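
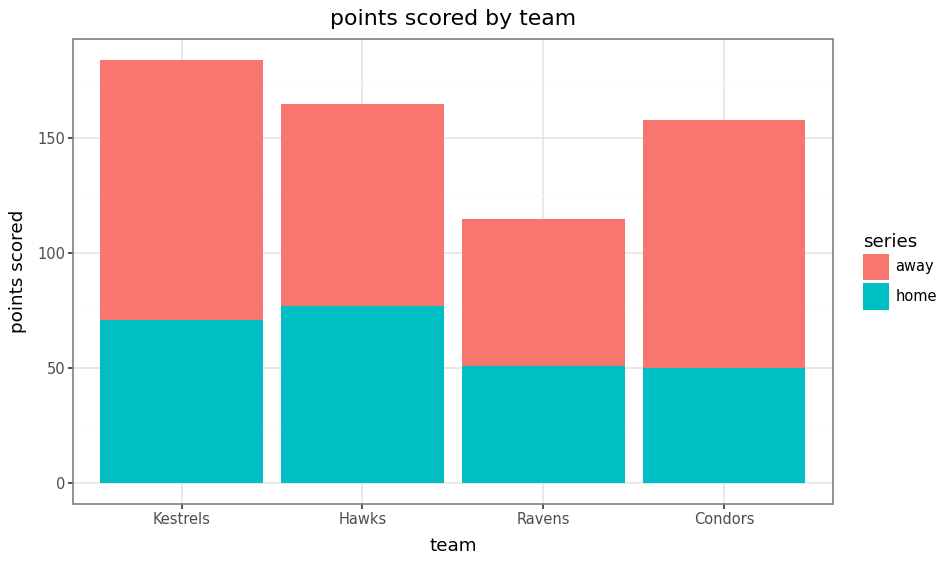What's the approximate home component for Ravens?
≈ 60

home top ≈ 60, bottom ≈ 0; segment ≈ 60.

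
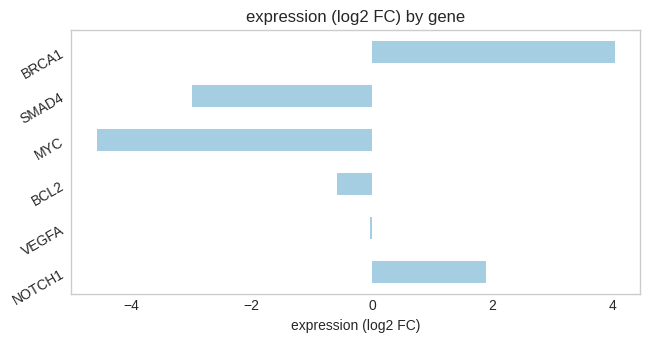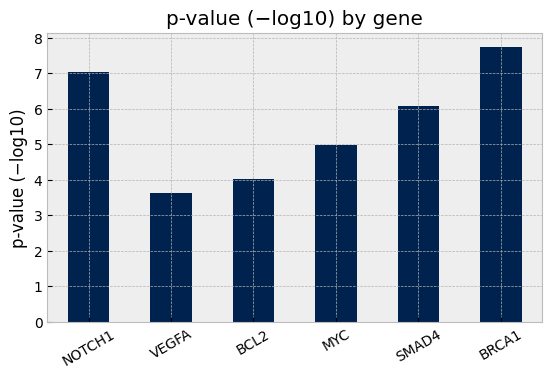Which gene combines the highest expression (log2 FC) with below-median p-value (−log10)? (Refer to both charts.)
VEGFA

Chart 2 median p-value (−log10) ≈ 6; below-median genes: VEGFA, BCL2, MYC. Among those, VEGFA has the highest expression (log2 FC) (≈ 0).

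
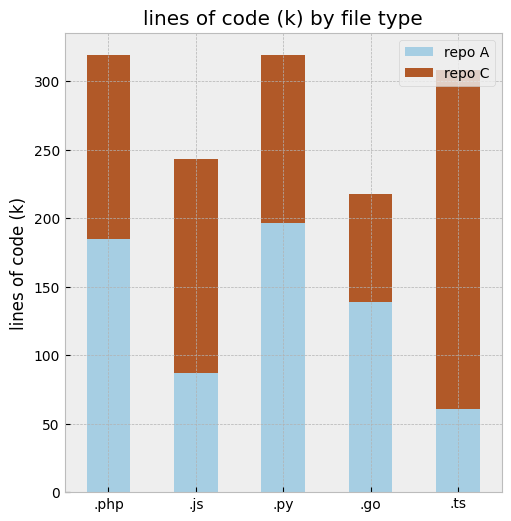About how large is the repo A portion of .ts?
≈ 50

repo A top ≈ 50, bottom ≈ 0; segment ≈ 50.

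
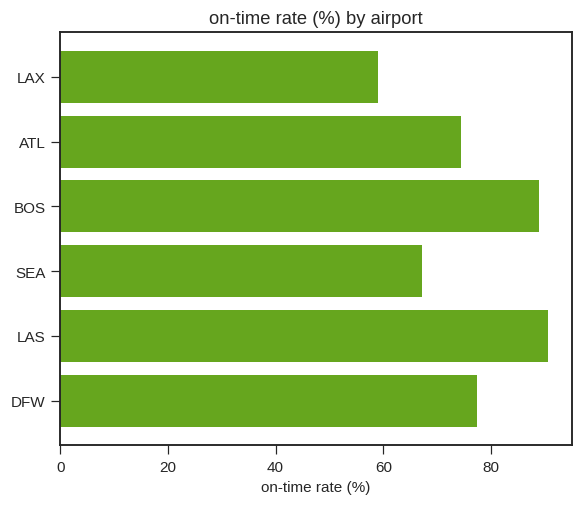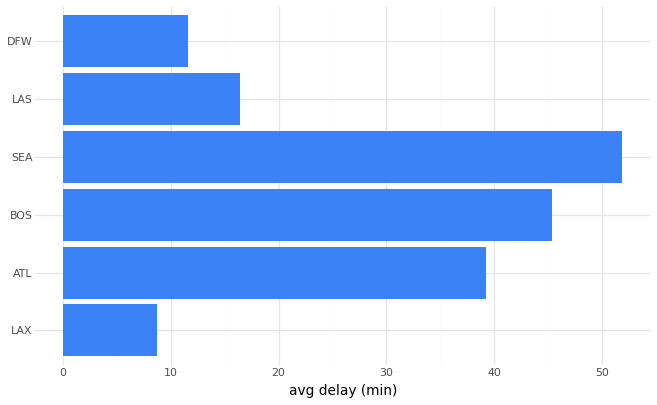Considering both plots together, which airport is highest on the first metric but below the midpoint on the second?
Chart 2 median avg delay (min) ≈ 30; below-median airports: LAX, LAS, DFW. Among those, LAS has the highest on-time rate (%) (≈ 90).

LAS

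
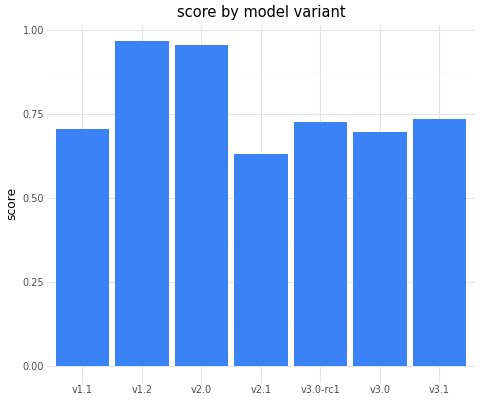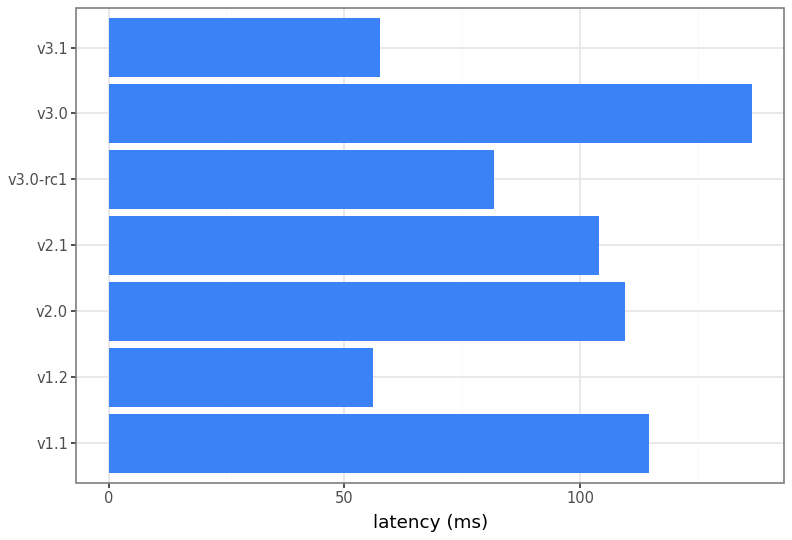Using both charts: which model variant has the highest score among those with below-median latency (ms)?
v1.2

Chart 2 median latency (ms) ≈ 100; below-median model variants: v1.2, v3.0-rc1, v3.1. Among those, v1.2 has the highest score (≈ 1).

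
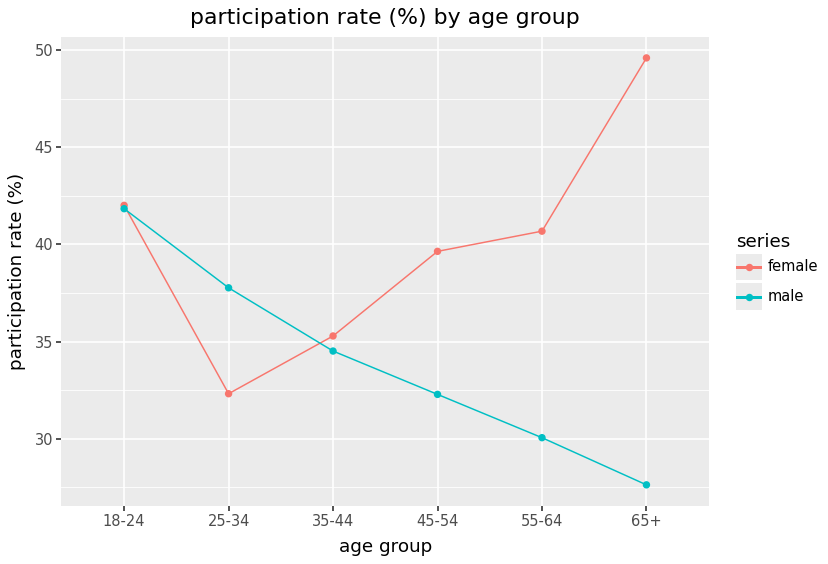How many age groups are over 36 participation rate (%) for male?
Above 36: 18-24, 25-34.

2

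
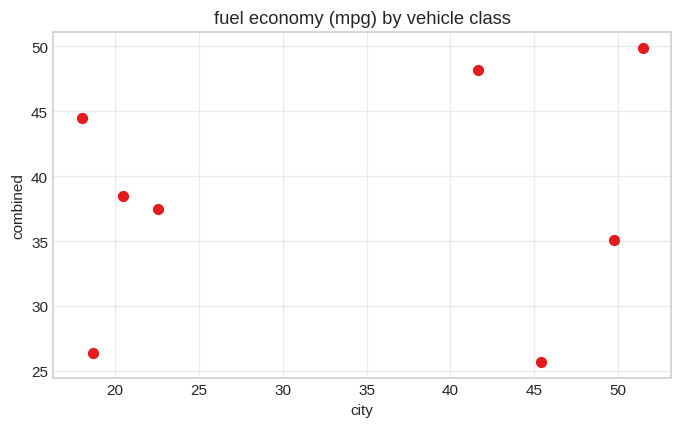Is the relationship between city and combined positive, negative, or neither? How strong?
no clear correlation

Points are roughly uncorrelated; weak (|r| ≈ 0.2).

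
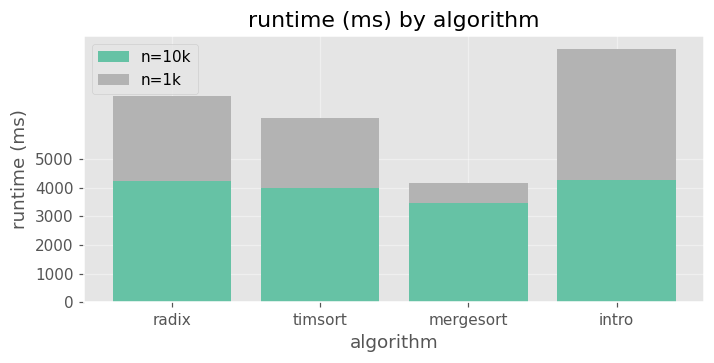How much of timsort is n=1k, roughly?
≈ 2000

n=1k top ≈ 6000, bottom ≈ 4000; segment ≈ 2000.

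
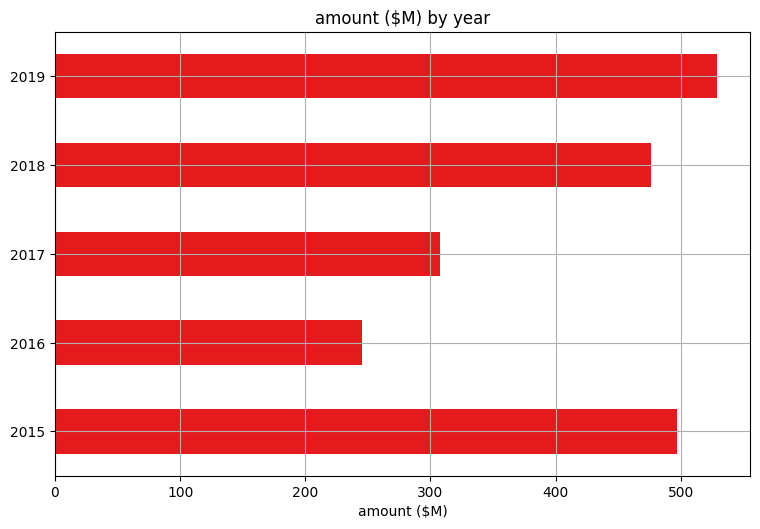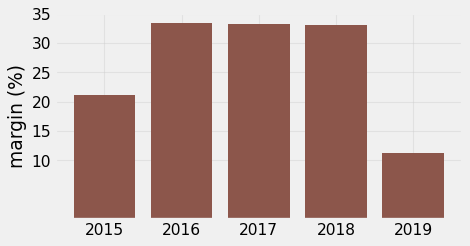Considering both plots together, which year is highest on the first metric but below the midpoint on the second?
2019

Chart 2 median margin (%) ≈ 35; below-median years: 2015, 2019. Among those, 2019 has the highest amount ($M) (≈ 550).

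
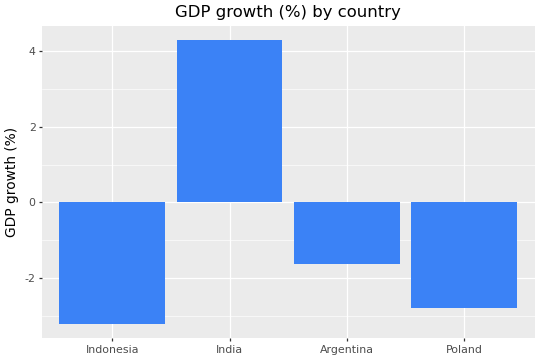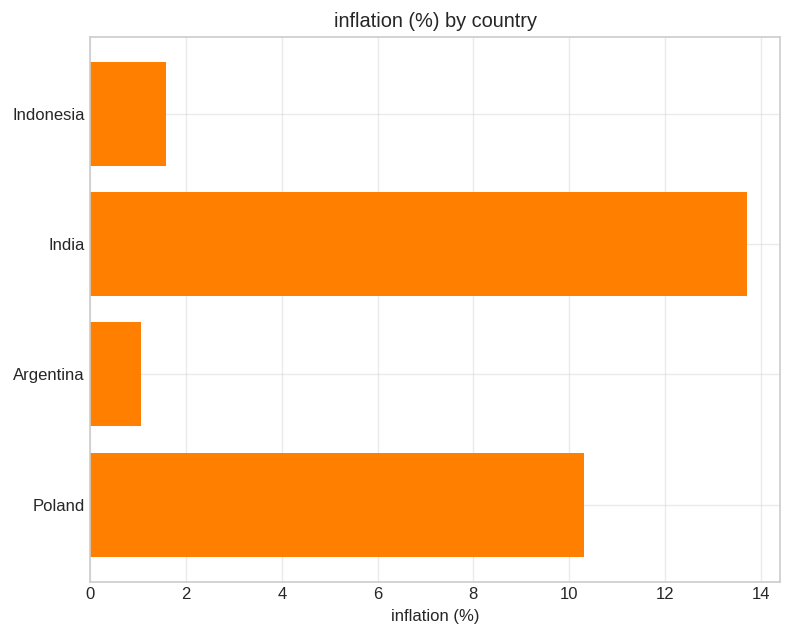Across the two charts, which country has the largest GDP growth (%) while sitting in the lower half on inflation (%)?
Argentina

Chart 2 median inflation (%) ≈ 6; below-median countries: Indonesia, Argentina. Among those, Argentina has the highest GDP growth (%) (≈ -1.5).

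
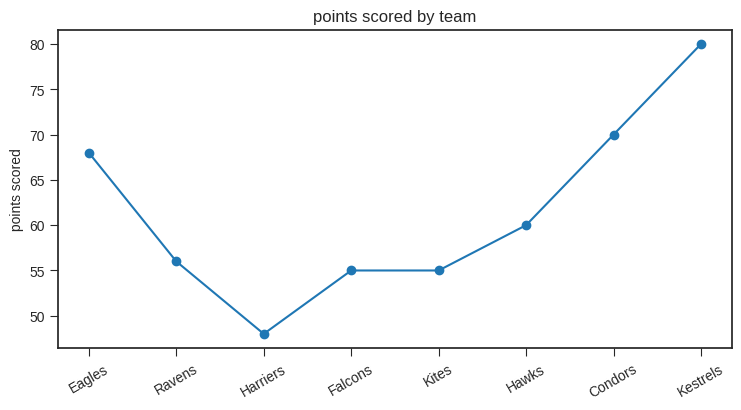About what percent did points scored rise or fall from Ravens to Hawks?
Ravens ≈ 55, Hawks ≈ 60; (60 − 55) / 55 ≈ +9.1%.

≈ +9.1%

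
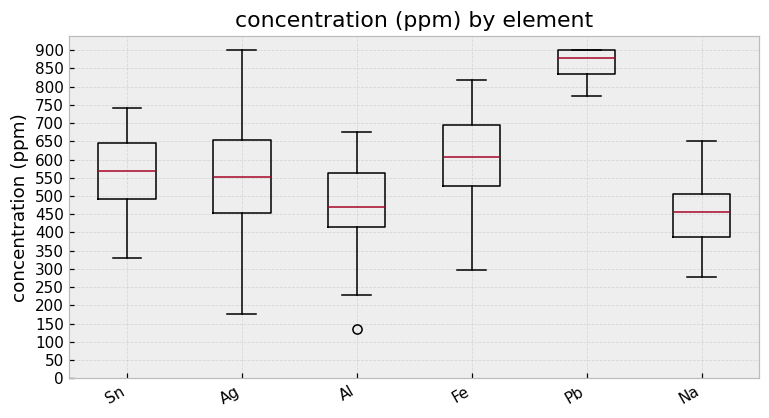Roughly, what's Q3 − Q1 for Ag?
≈ 200

Q3 ≈ 650, Q1 ≈ 450; IQR ≈ 200.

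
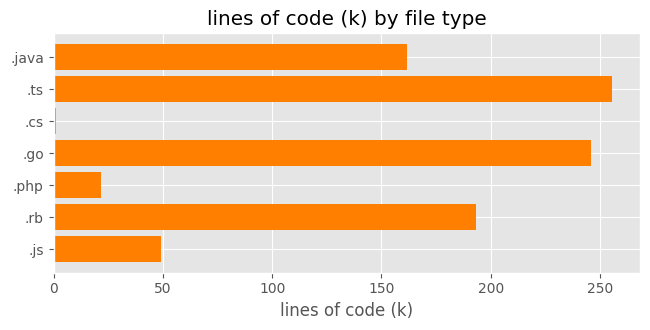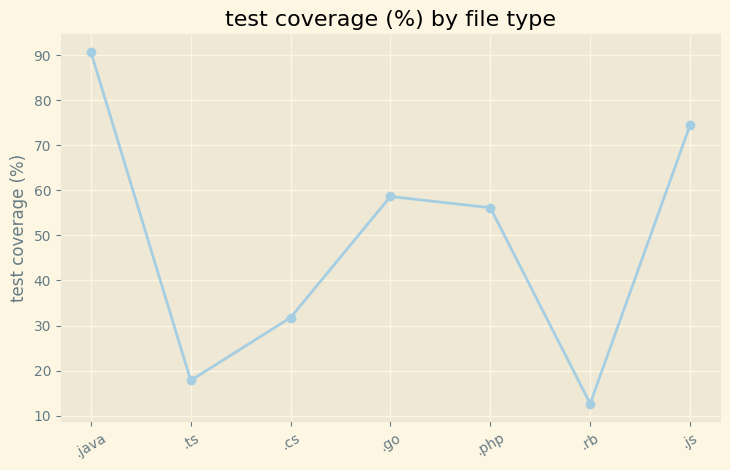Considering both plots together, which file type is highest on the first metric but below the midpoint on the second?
.ts

Chart 2 median test coverage (%) ≈ 60; below-median file types: .ts, .cs, .rb. Among those, .ts has the highest lines of code (k) (≈ 250).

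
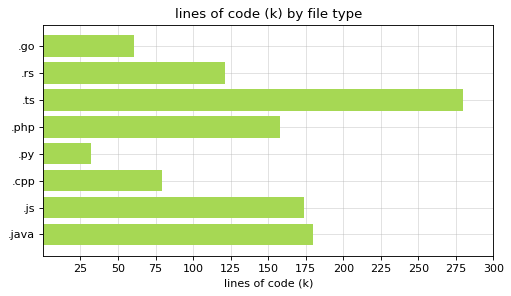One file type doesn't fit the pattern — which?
.ts ≈ 275; the rest sit between ≈ 25 and ≈ 175.

.ts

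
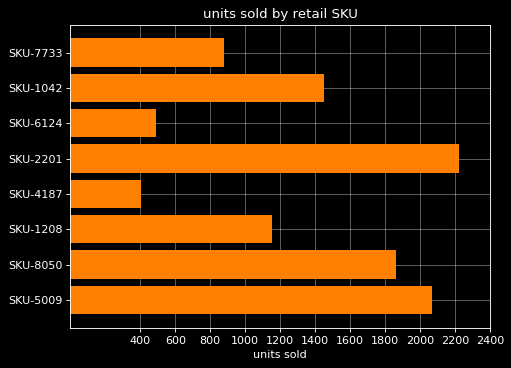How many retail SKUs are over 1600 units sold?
3

Above 1600: SKU-2201, SKU-8050, SKU-5009.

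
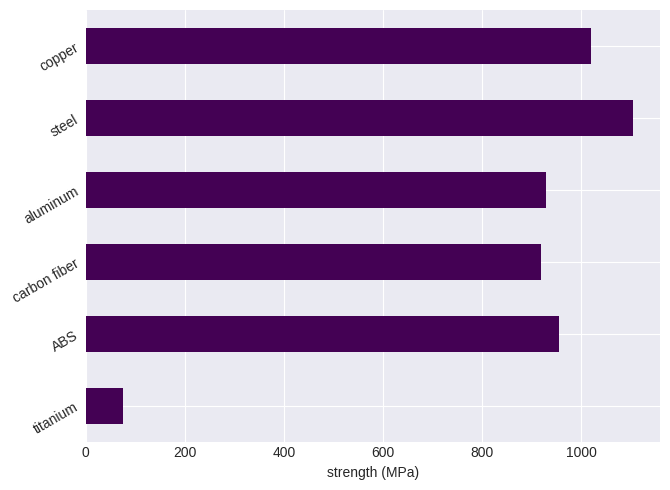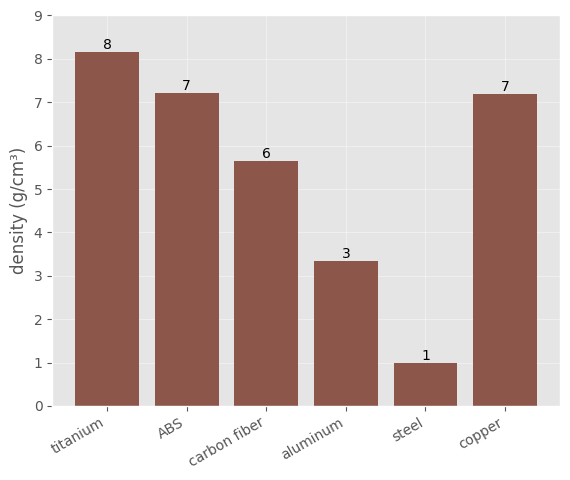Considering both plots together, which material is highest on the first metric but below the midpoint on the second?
Chart 2 median density (g/cm³) ≈ 6; below-median materials: carbon fiber, aluminum, steel. Among those, steel has the highest strength (MPa) (≈ 1200).

steel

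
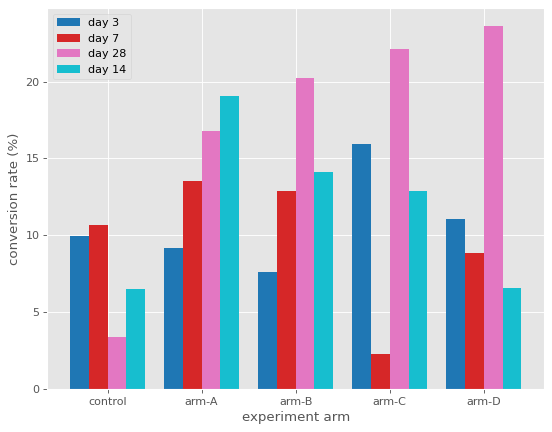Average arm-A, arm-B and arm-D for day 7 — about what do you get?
≈ 11

(14 + 12 + 8) / 3 ≈ 11.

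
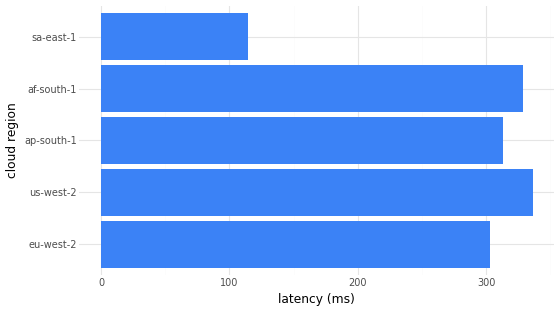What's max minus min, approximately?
≈ 250

Max us-west-2 ≈ 350, min sa-east-1 ≈ 100; range ≈ 250.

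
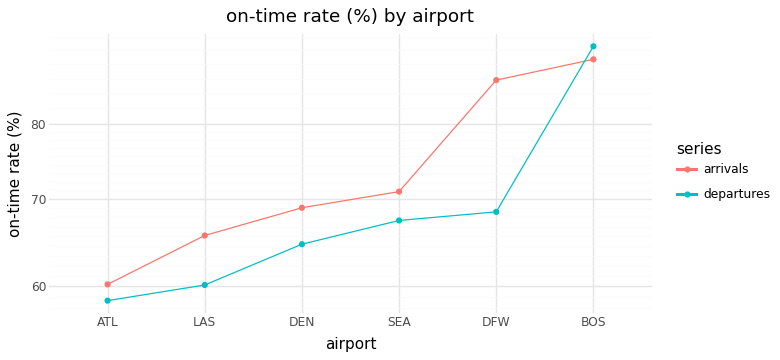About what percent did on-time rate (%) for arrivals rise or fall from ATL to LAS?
≈ +8.3%

ATL ≈ 60, LAS ≈ 65; (65 − 60) / 60 ≈ +8.3%.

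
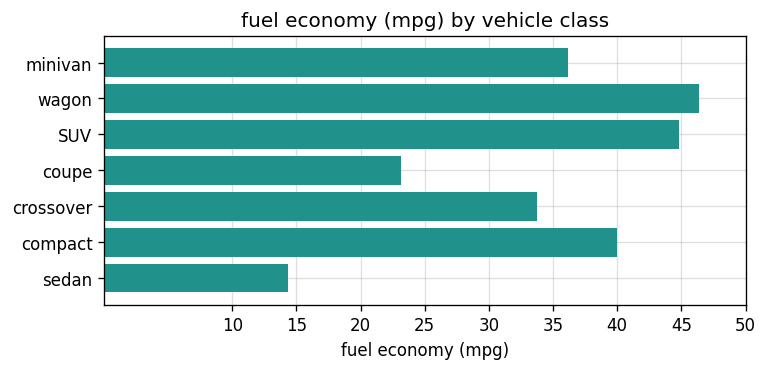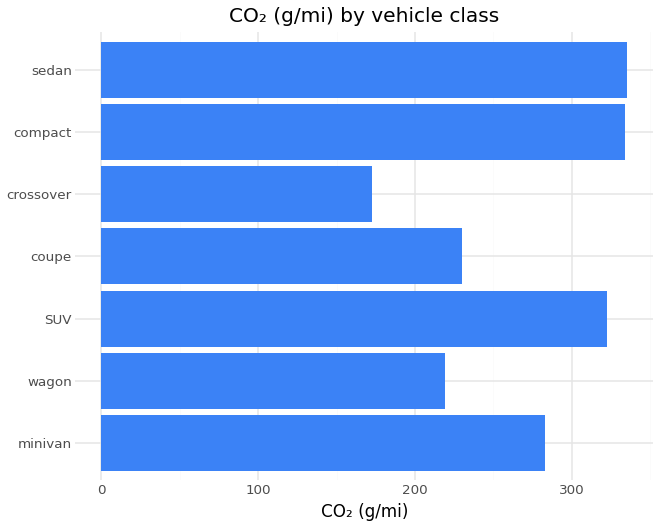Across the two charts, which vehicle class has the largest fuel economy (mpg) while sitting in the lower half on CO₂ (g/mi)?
Chart 2 median CO₂ (g/mi) ≈ 300; below-median vehicle classes: wagon, coupe, crossover. Among those, wagon has the highest fuel economy (mpg) (≈ 45).

wagon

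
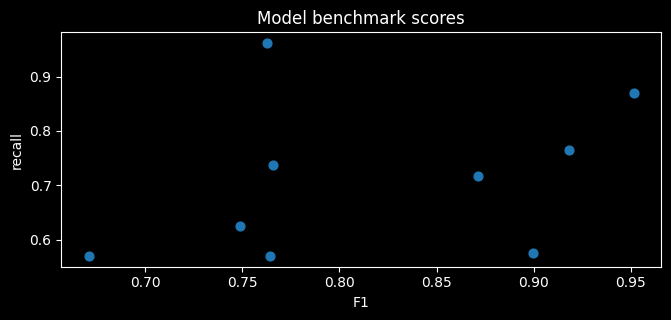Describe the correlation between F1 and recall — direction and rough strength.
positive, weak

Points are positively correlated; weak (|r| ≈ 0.3).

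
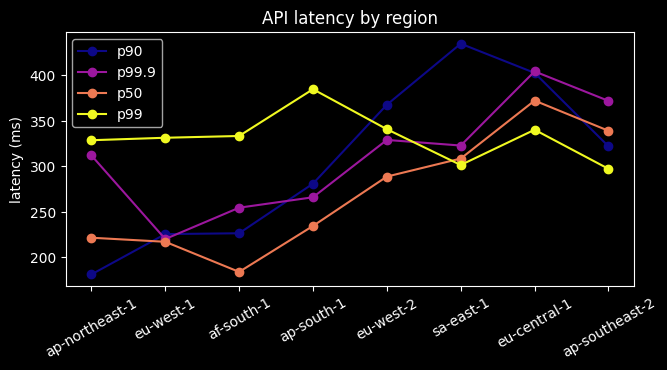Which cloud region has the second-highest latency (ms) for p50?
ap-southeast-2

Top 3 for p50: eu-central-1 ≈ 375, ap-southeast-2 ≈ 350, sa-east-1 ≈ 300.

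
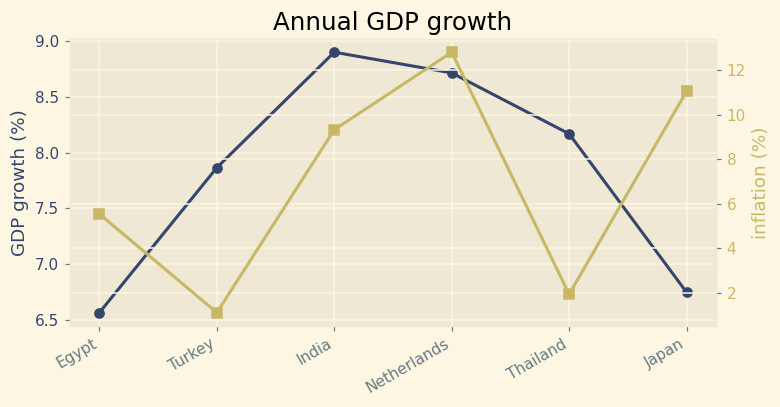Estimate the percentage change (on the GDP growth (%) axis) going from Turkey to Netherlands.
≈ +12.8%

Turkey ≈ 7.8, Netherlands ≈ 8.8; (8.8 − 7.8) / 7.8 ≈ +12.8%.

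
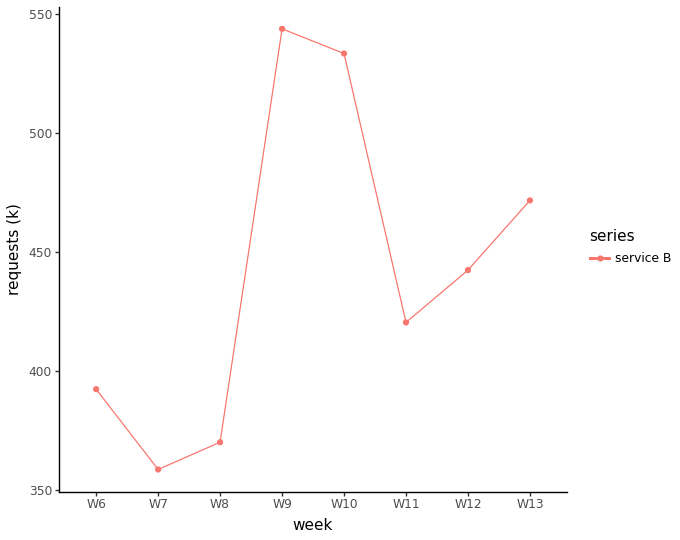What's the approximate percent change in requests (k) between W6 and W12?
≈ +10%

W6 ≈ 400, W12 ≈ 440; (440 − 400) / 400 ≈ +10%.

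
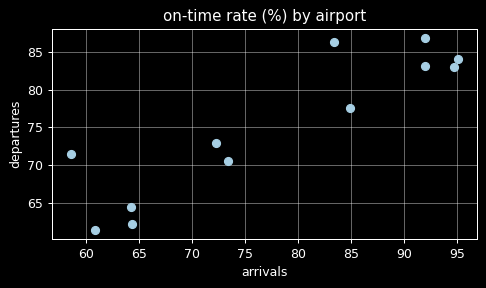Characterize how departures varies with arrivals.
positive, strong

Points are positively correlated; strong (|r| ≈ 0.9).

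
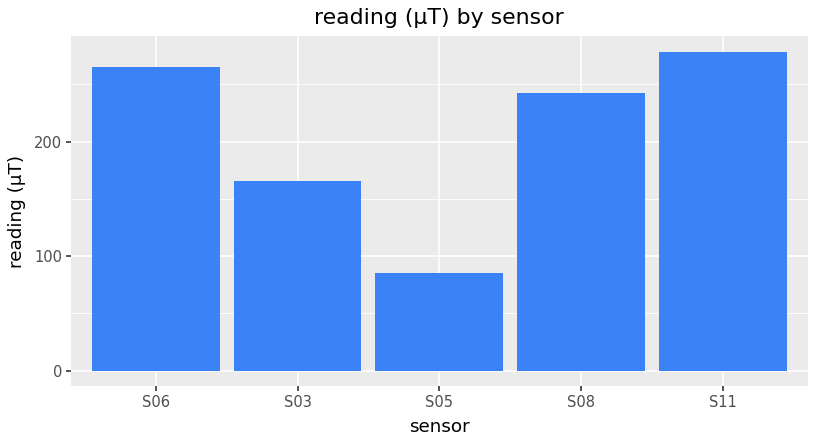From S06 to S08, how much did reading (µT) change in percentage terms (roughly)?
S06 ≈ 275, S08 ≈ 250; (250 − 275) / 275 ≈ -9.1%.

≈ -9.1%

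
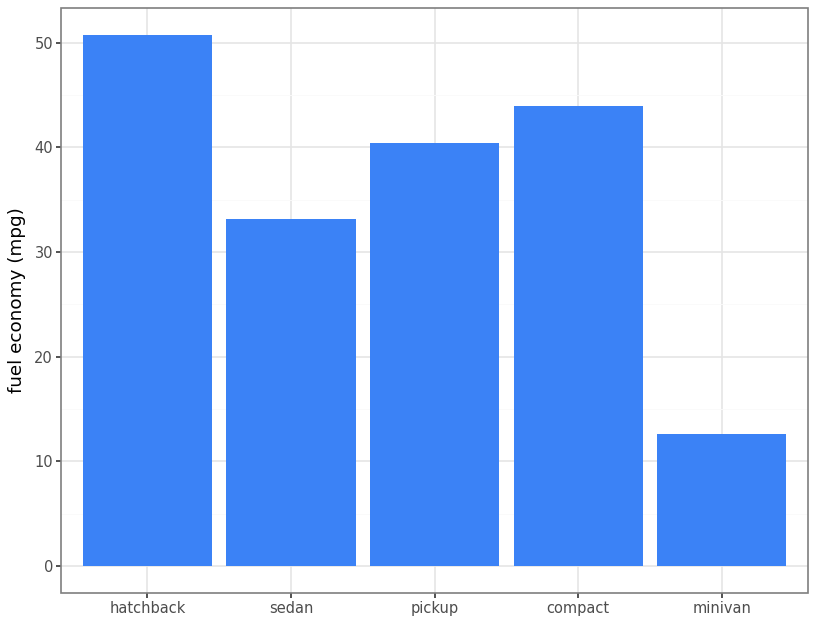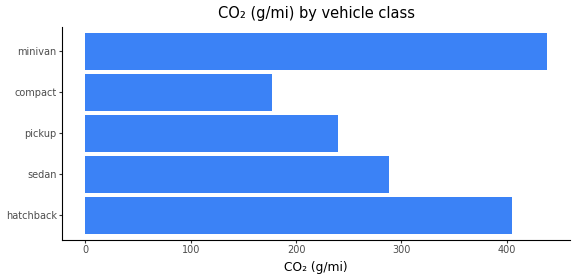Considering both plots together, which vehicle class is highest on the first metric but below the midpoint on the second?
Chart 2 median CO₂ (g/mi) ≈ 300; below-median vehicle classes: pickup, compact. Among those, compact has the highest fuel economy (mpg) (≈ 45).

compact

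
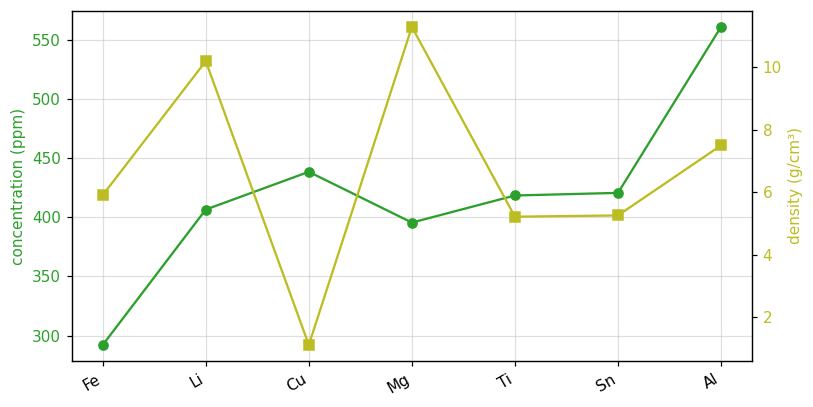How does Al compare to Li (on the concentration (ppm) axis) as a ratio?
Al ≈ 550, Li ≈ 400; 550/400 ≈ 1.38.

≈ 1.38×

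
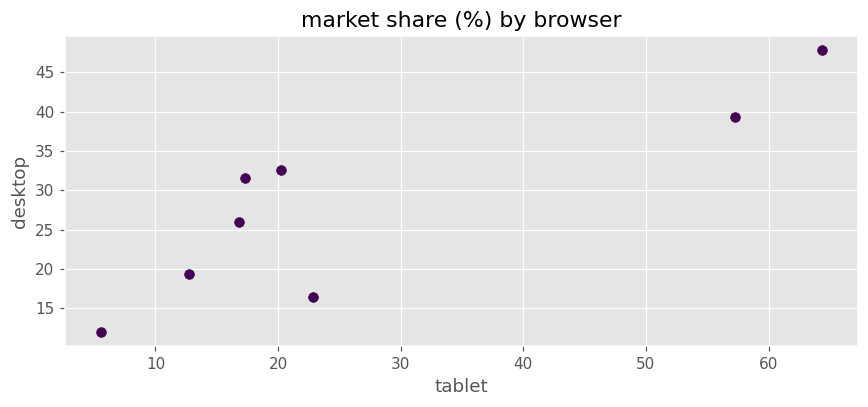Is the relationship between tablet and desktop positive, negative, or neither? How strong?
Points are positively correlated; strong (|r| ≈ 0.9).

positive, strong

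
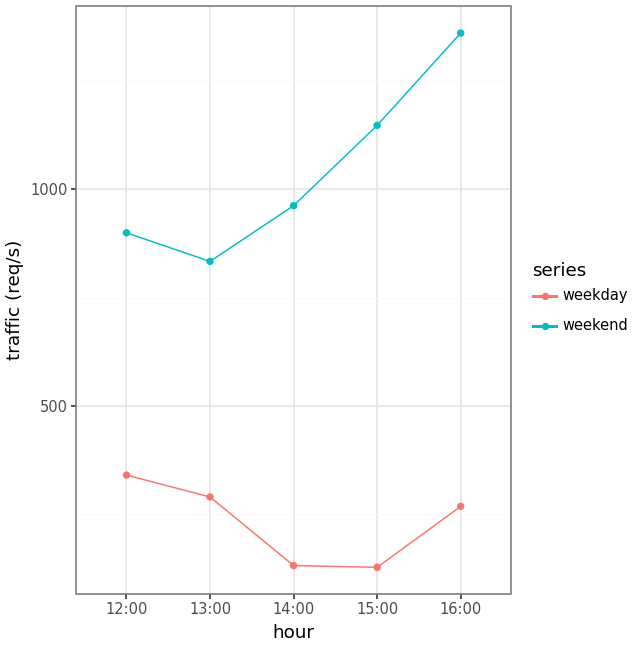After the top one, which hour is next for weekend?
Top 3 for weekend: 16:00 ≈ 1400, 15:00 ≈ 1200, 14:00 ≈ 1000.

15:00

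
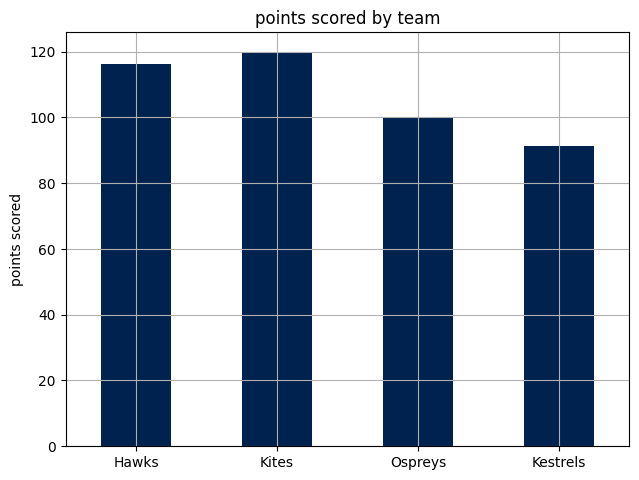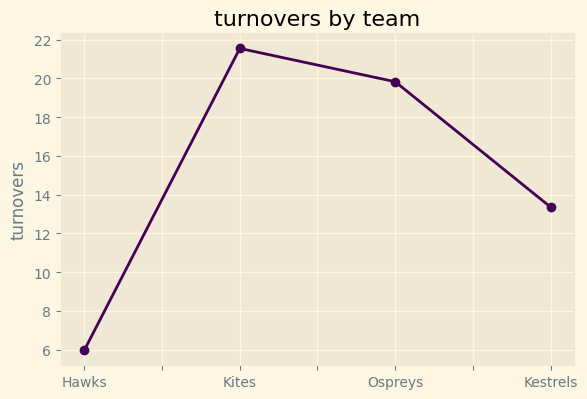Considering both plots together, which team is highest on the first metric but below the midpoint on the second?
Chart 2 median turnovers ≈ 16; below-median teams: Hawks, Kestrels. Among those, Hawks has the highest points scored (≈ 120).

Hawks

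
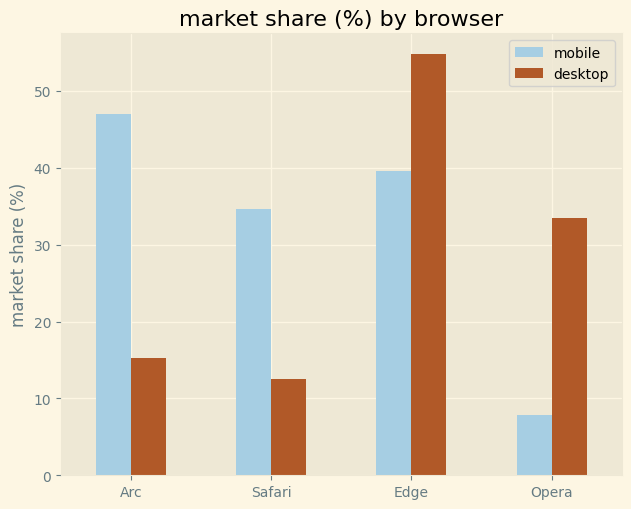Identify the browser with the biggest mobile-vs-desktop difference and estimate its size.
Arc: mobile ≈ 45, desktop ≈ 15 → gap ≈ 30. Next-largest (Opera) is only ≈ 25.

Arc, ≈ 30 %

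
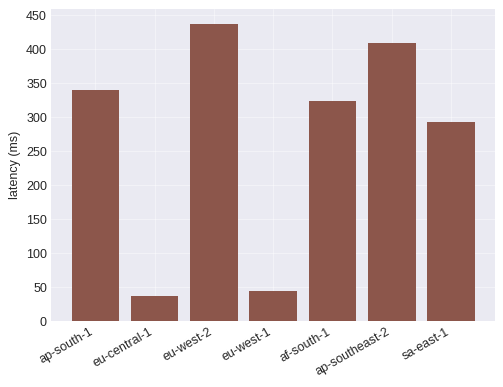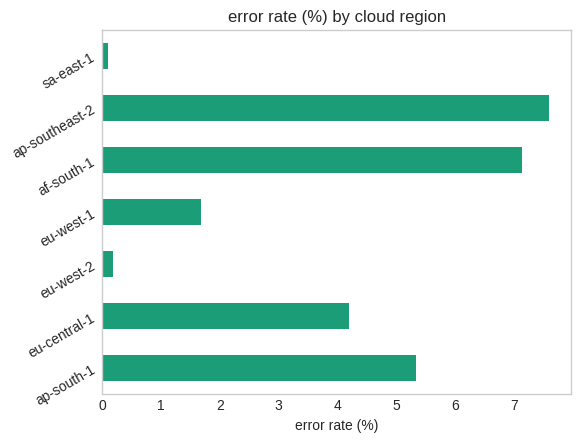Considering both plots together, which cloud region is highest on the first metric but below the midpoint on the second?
Chart 2 median error rate (%) ≈ 4; below-median cloud regions: eu-west-2, eu-west-1, sa-east-1. Among those, eu-west-2 has the highest latency (ms) (≈ 450).

eu-west-2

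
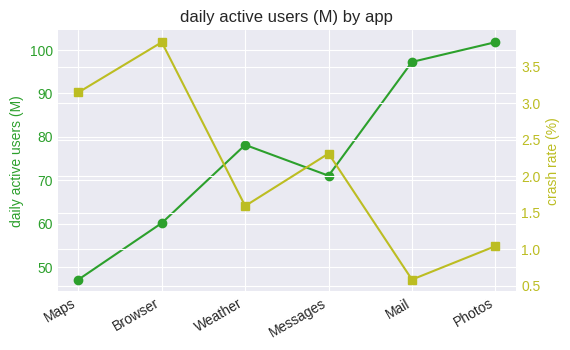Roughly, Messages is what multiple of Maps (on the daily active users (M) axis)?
Messages ≈ 70, Maps ≈ 45; 70/45 ≈ 1.56.

≈ 1.56×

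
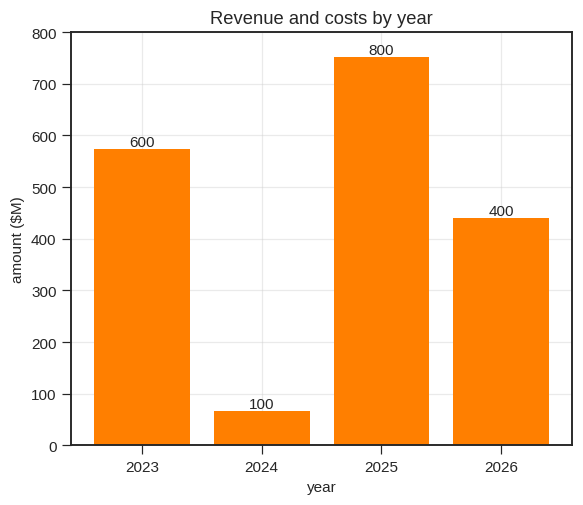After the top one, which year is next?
2023

Top 3: 2025 ≈ 800, 2023 ≈ 600, 2026 ≈ 400.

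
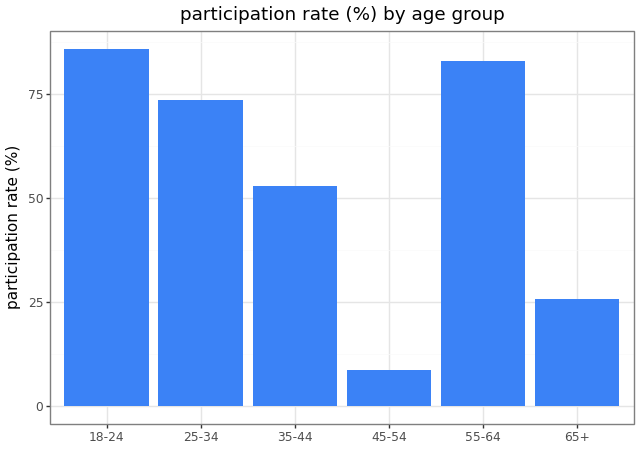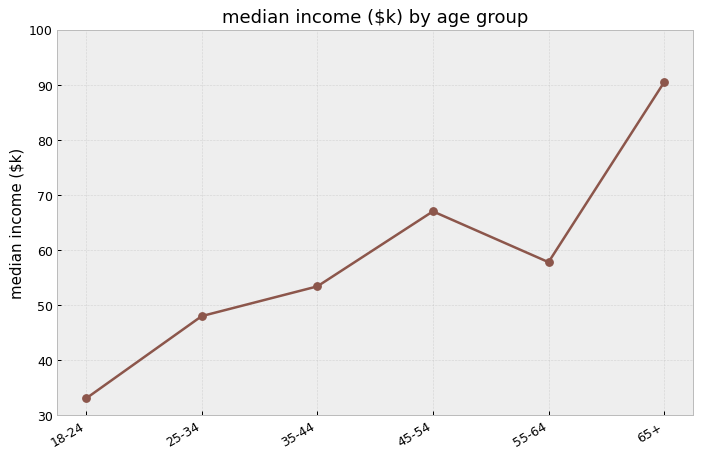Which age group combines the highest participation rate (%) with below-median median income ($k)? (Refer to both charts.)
18-24

Chart 2 median median income ($k) ≈ 60; below-median age groups: 18-24, 25-34, 35-44. Among those, 18-24 has the highest participation rate (%) (≈ 90).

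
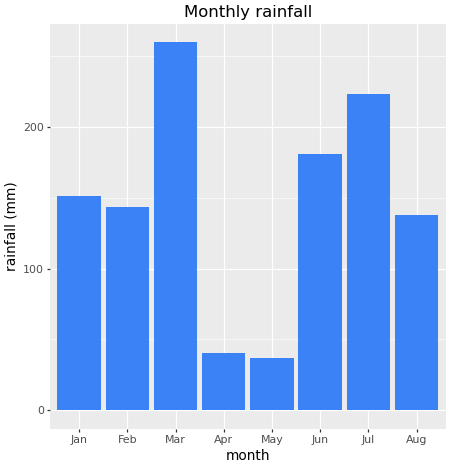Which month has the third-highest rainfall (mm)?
Top 4: Mar ≈ 250, Jul ≈ 225, Jun ≈ 175, Jan ≈ 150.

Jun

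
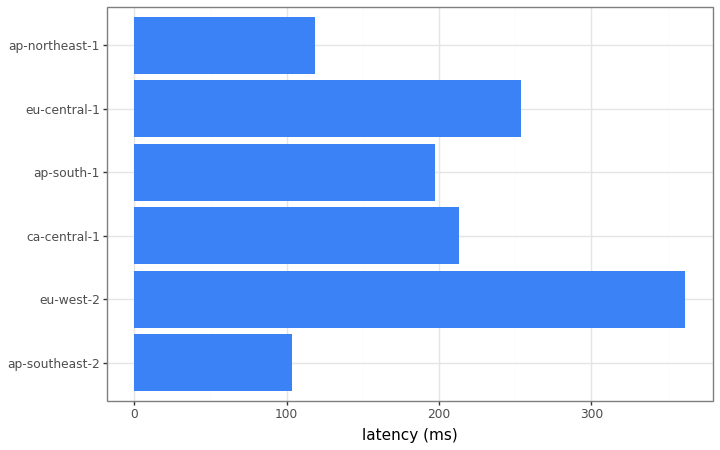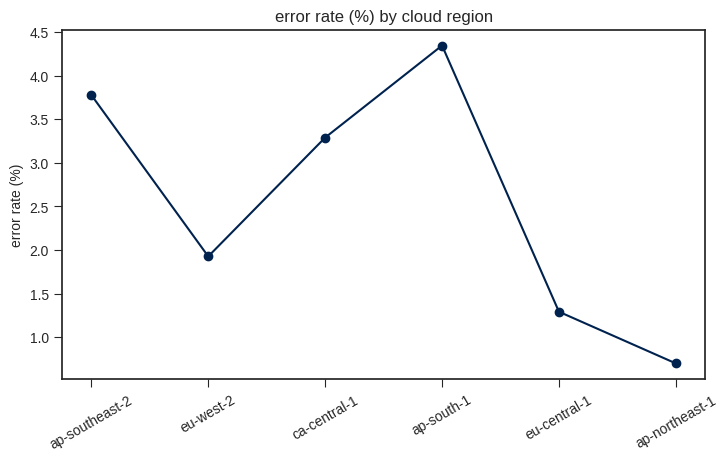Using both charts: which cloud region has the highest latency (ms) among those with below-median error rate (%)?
Chart 2 median error rate (%) ≈ 2.5; below-median cloud regions: eu-west-2, eu-central-1, ap-northeast-1. Among those, eu-west-2 has the highest latency (ms) (≈ 350).

eu-west-2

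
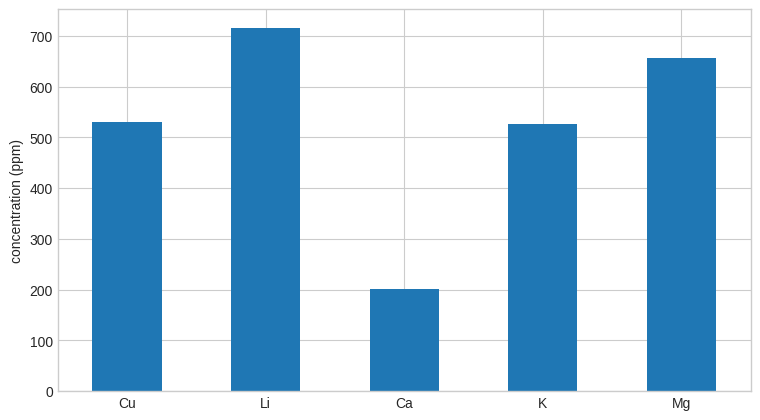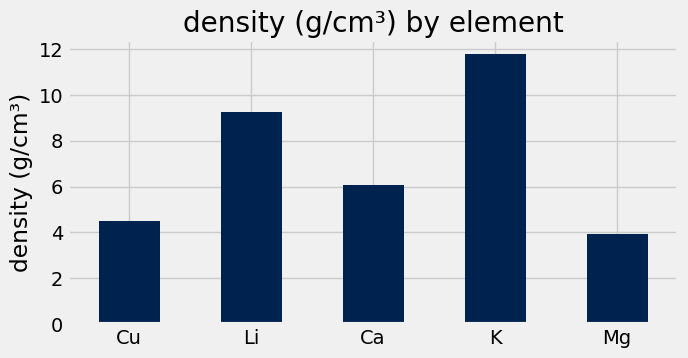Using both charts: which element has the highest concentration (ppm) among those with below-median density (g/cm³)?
Mg

Chart 2 median density (g/cm³) ≈ 6; below-median elements: Cu, Mg. Among those, Mg has the highest concentration (ppm) (≈ 700).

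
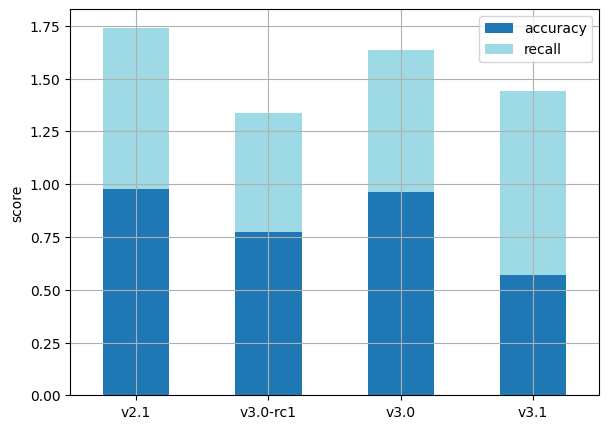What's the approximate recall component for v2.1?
recall top ≈ 1.8, bottom ≈ 1.0; segment ≈ 0.8.

≈ 0.8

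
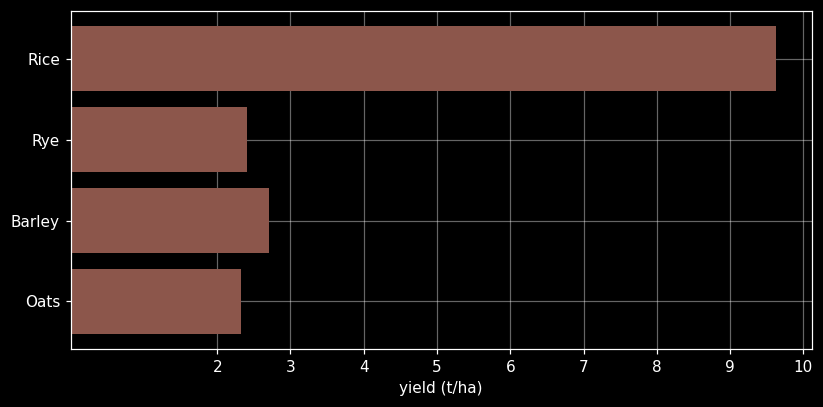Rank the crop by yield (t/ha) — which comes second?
Barley

Top 3: Rice ≈ 10, Barley ≈ 3, Rye ≈ 2.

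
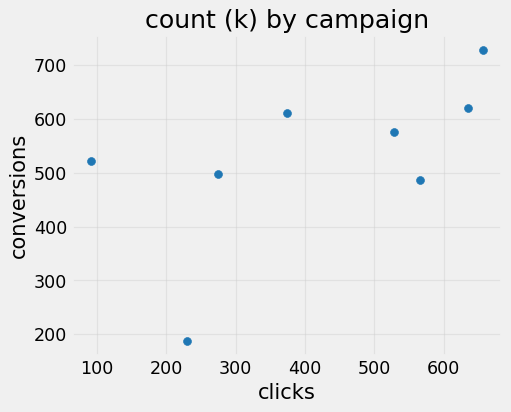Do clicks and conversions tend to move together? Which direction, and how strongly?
positive, moderate

Points are positively correlated; moderate (|r| ≈ 0.6).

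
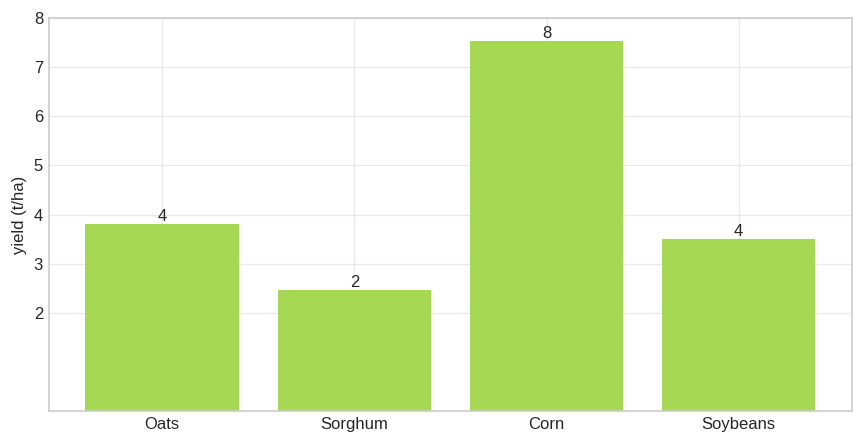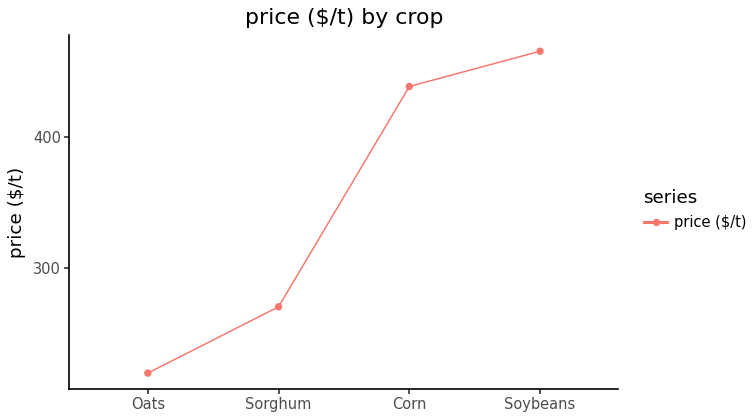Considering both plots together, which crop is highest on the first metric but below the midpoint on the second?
Chart 2 median price ($/t) ≈ 350; below-median crops: Oats, Sorghum. Among those, Oats has the highest yield (t/ha) (≈ 4).

Oats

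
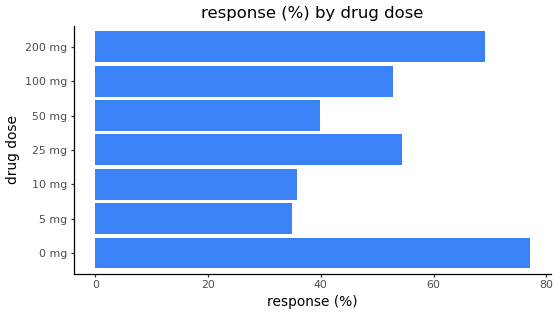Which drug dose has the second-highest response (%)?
Top 3: 0 mg ≈ 80, 200 mg ≈ 70, 25 mg ≈ 50.

200 mg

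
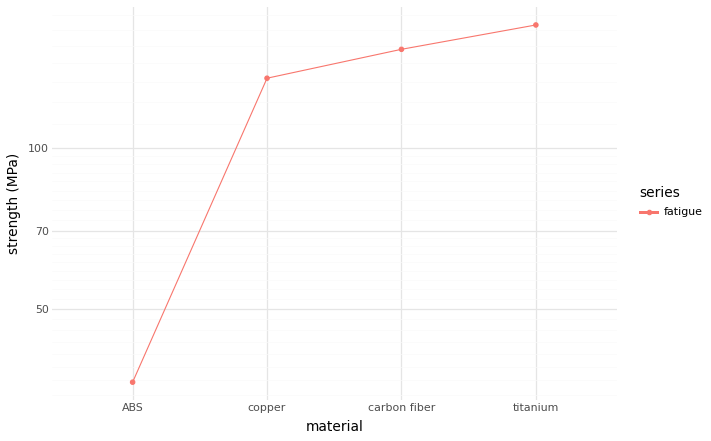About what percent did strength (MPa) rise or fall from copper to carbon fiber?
copper ≈ 140, carbon fiber ≈ 160; (160 − 140) / 140 ≈ +14.3%.

≈ +14.3%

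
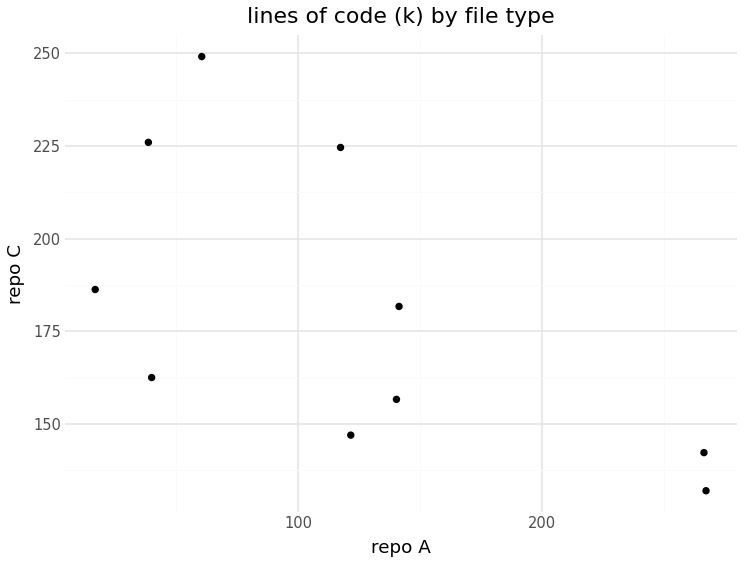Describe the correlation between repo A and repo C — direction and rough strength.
Points are negatively correlated; moderate (|r| ≈ 0.6).

negative, moderate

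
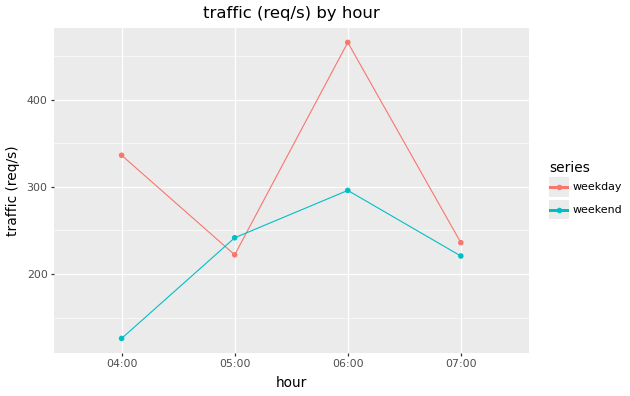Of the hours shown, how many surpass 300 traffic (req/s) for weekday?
2

Above 300: 04:00, 06:00.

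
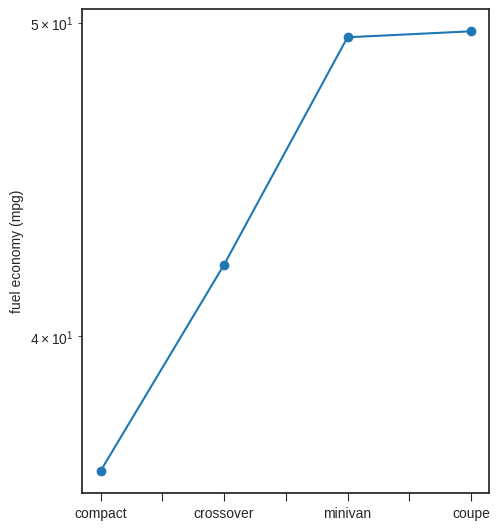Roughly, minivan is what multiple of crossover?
≈ 1.19×

minivan ≈ 50, crossover ≈ 42; 50/42 ≈ 1.19.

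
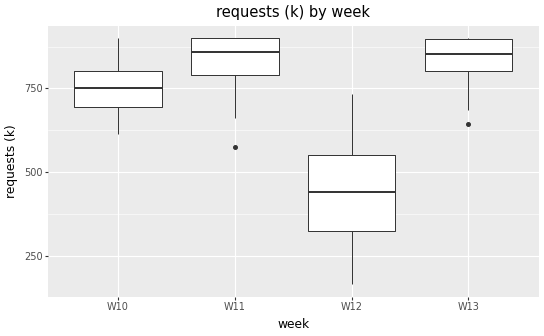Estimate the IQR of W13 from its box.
≈ 100

Q3 ≈ 900, Q1 ≈ 800; IQR ≈ 100.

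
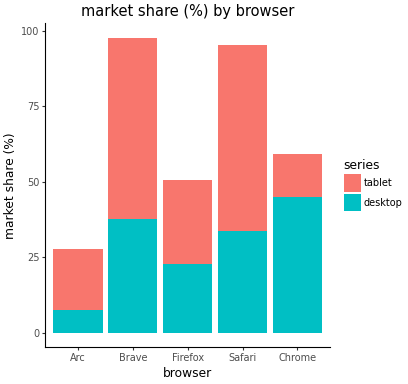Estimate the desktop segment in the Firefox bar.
desktop top ≈ 20, bottom ≈ 0; segment ≈ 20.

≈ 20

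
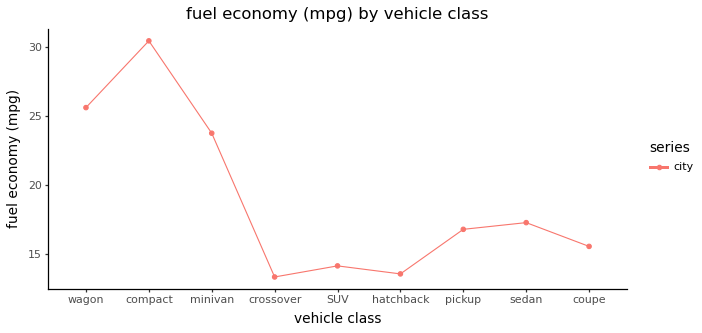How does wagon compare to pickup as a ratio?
≈ 1.62×

wagon ≈ 26, pickup ≈ 16; 26/16 ≈ 1.62.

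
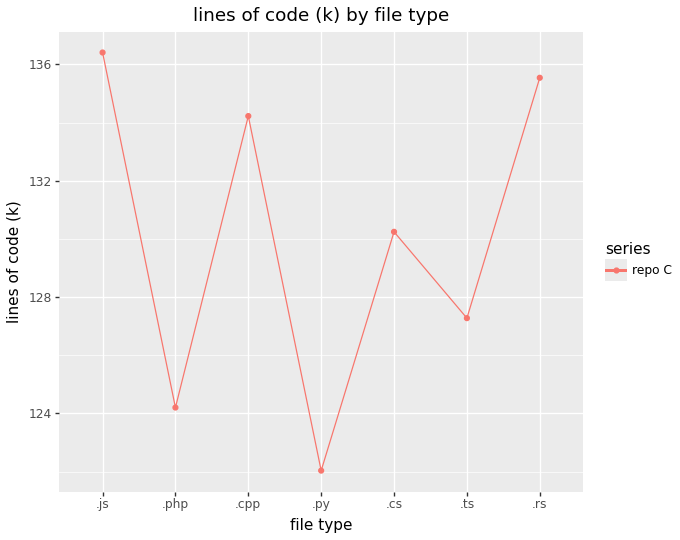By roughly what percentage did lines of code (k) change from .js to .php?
.js ≈ 136, .php ≈ 124; (124 − 136) / 136 ≈ -8.8%.

≈ -8.8%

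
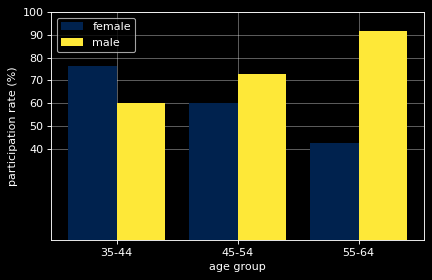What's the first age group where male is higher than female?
45-54

35-44: male ≈ 60 vs female ≈ 80 (not yet); 45-54: male ≈ 70 vs female ≈ 60 (first crossover).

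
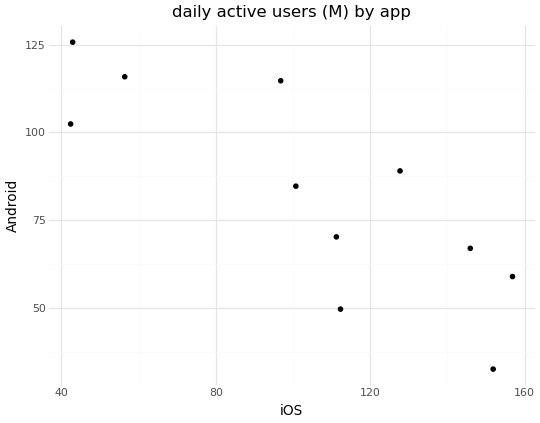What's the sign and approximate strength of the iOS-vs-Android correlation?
Points are negatively correlated; strong (|r| ≈ 0.8).

negative, strong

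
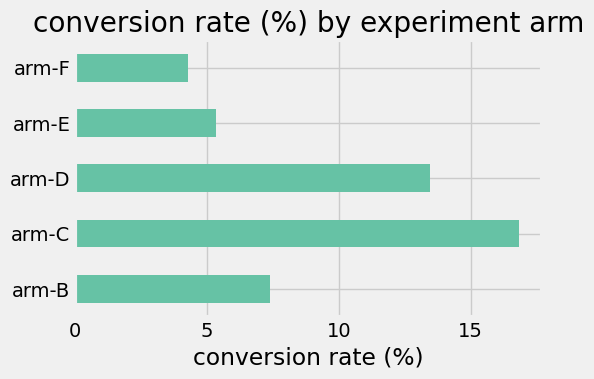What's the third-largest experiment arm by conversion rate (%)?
Top 4: arm-C ≈ 16, arm-D ≈ 14, arm-B ≈ 8, arm-E ≈ 6.

arm-B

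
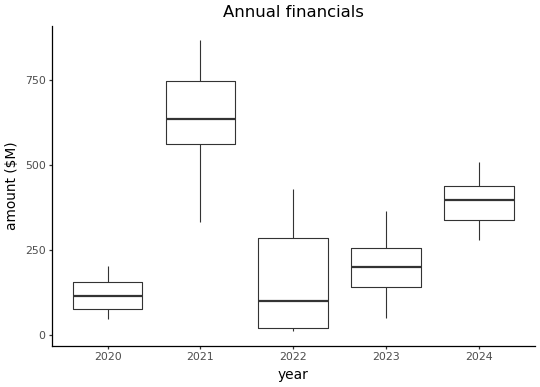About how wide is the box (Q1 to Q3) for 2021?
≈ 200

Q3 ≈ 750, Q1 ≈ 550; IQR ≈ 200.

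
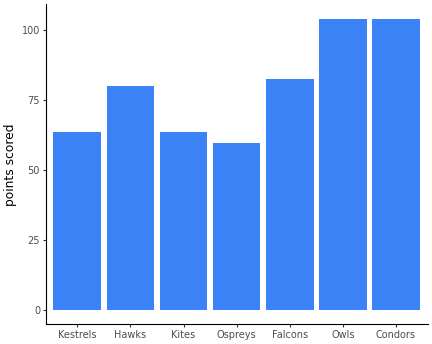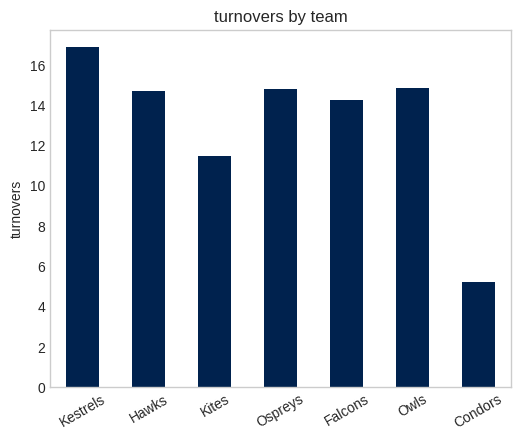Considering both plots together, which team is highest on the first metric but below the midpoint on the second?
Chart 2 median turnovers ≈ 14; below-median teams: Kites, Falcons, Condors. Among those, Condors has the highest points scored (≈ 100).

Condors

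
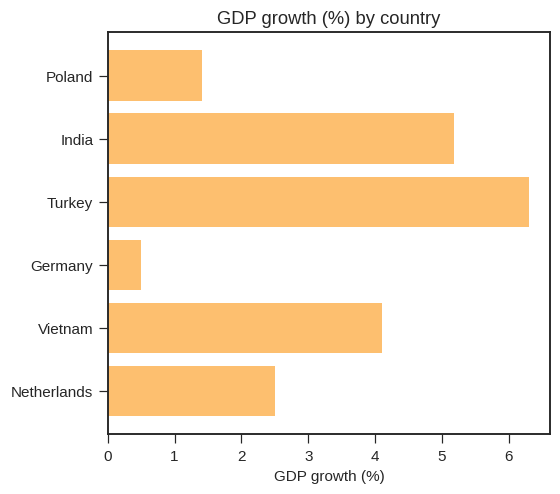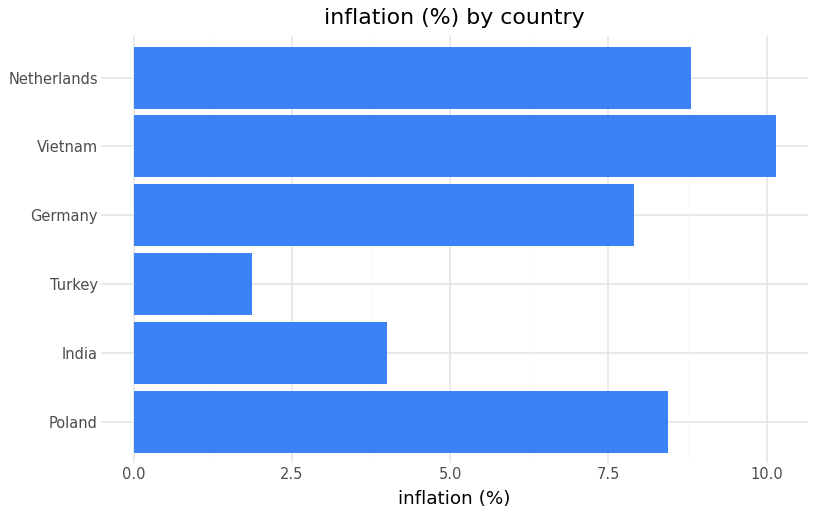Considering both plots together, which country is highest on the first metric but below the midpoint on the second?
Turkey

Chart 2 median inflation (%) ≈ 8; below-median countries: India, Turkey, Germany. Among those, Turkey has the highest GDP growth (%) (≈ 6).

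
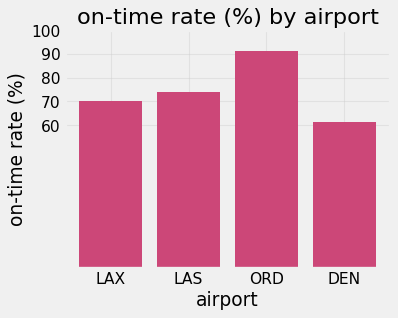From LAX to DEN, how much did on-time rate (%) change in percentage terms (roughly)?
≈ -14.3%

LAX ≈ 70, DEN ≈ 60; (60 − 70) / 70 ≈ -14.3%.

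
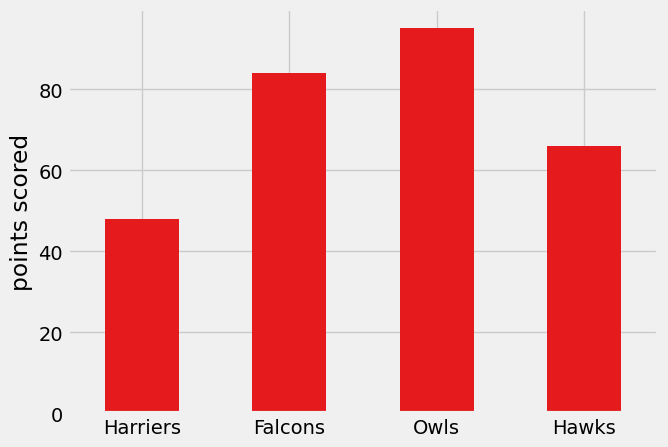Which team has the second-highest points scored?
Falcons

Top 3: Owls ≈ 100, Falcons ≈ 80, Hawks ≈ 70.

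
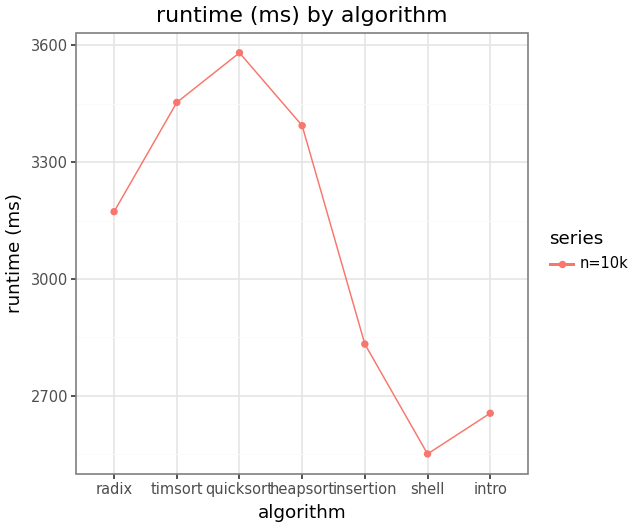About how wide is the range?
≈ 1000

Max quicksort ≈ 3600, min shell ≈ 2600; range ≈ 1000.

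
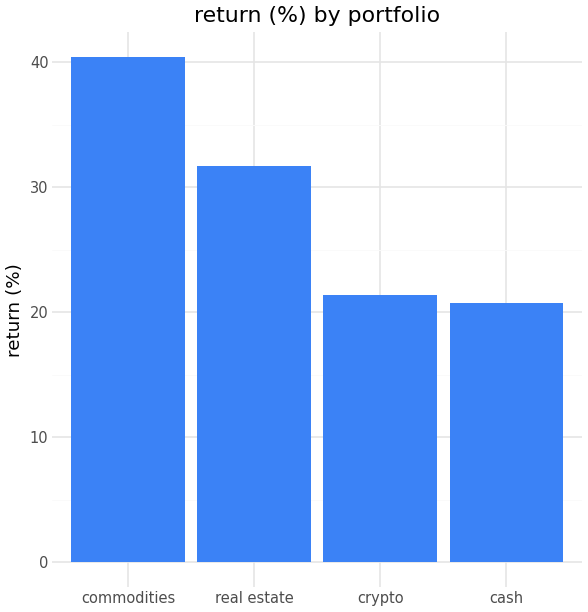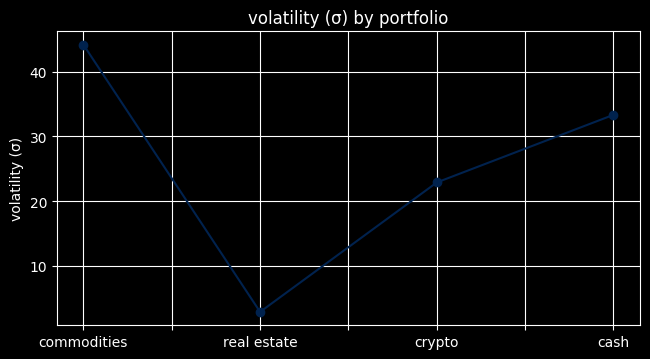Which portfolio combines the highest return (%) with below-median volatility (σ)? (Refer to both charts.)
real estate

Chart 2 median volatility (σ) ≈ 30; below-median portfolios: real estate, crypto. Among those, real estate has the highest return (%) (≈ 30).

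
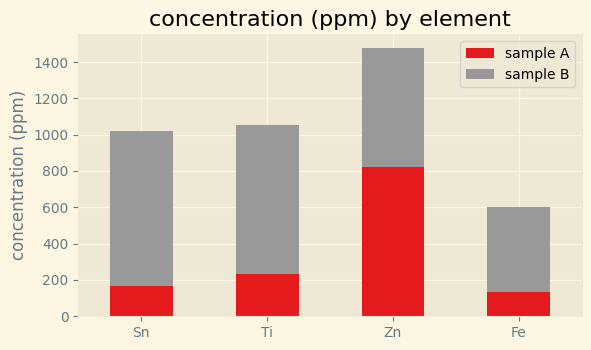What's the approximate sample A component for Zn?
sample A top ≈ 800, bottom ≈ 0; segment ≈ 800.

≈ 800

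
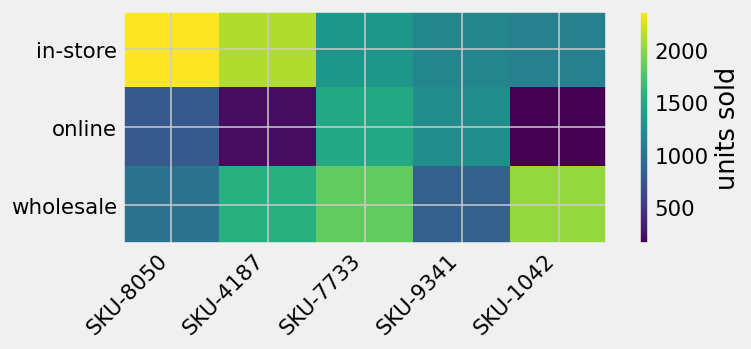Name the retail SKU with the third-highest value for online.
SKU-8050

Top 4 for online: SKU-7733 ≈ 1400, SKU-9341 ≈ 1200, SKU-8050 ≈ 800, SKU-4187 ≈ 200.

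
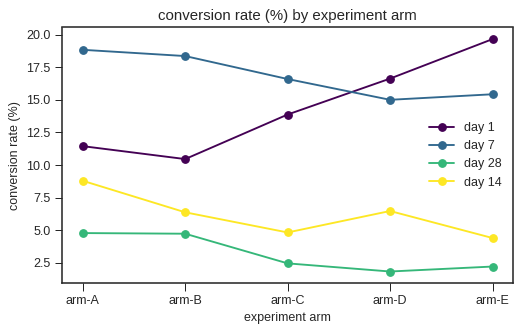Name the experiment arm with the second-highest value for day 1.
arm-D

Top 3 for day 1: arm-E ≈ 20, arm-D ≈ 16, arm-C ≈ 14.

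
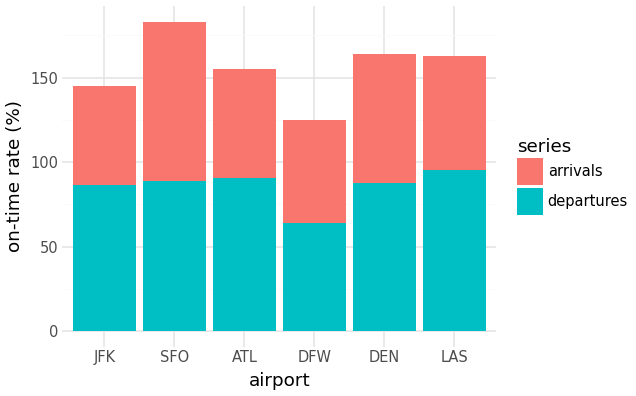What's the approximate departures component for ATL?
departures top ≈ 100, bottom ≈ 0; segment ≈ 100.

≈ 100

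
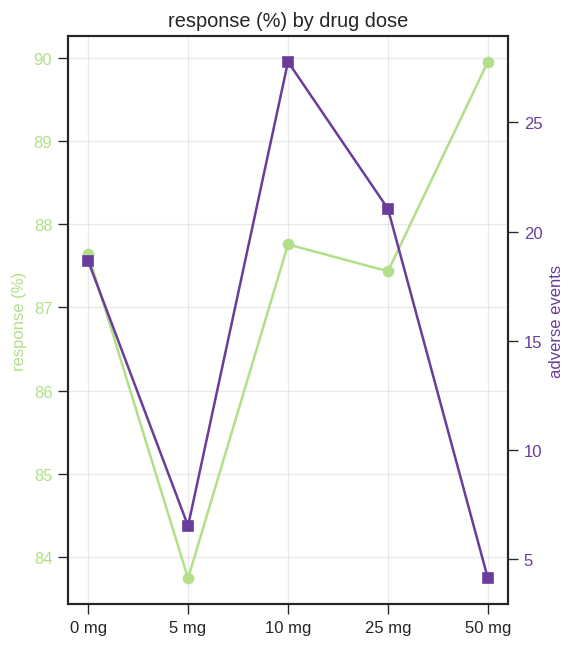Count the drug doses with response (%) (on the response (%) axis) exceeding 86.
4

Above 86: 0 mg, 10 mg, 25 mg, 50 mg.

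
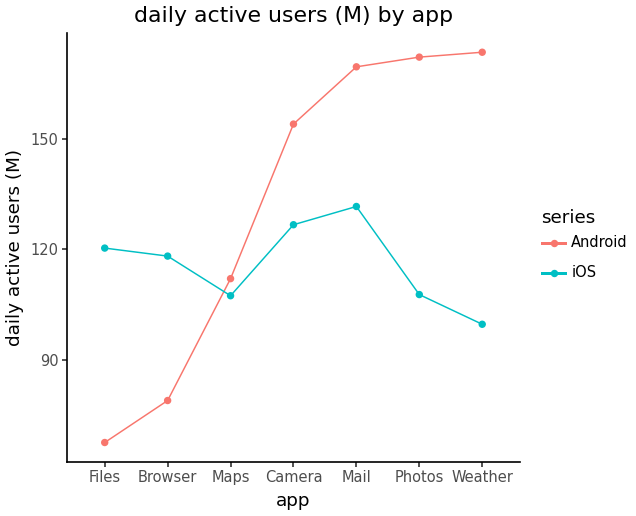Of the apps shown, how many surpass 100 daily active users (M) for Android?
5

Above 100: Maps, Camera, Mail, Photos, Weather.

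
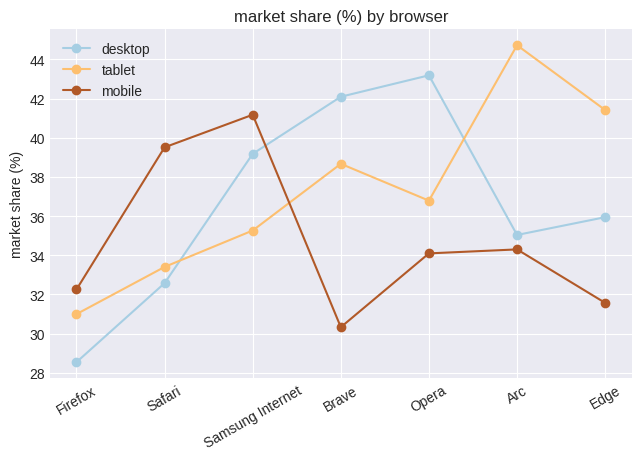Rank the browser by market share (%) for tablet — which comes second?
Edge

Top 3 for tablet: Arc ≈ 44, Edge ≈ 42, Brave ≈ 38.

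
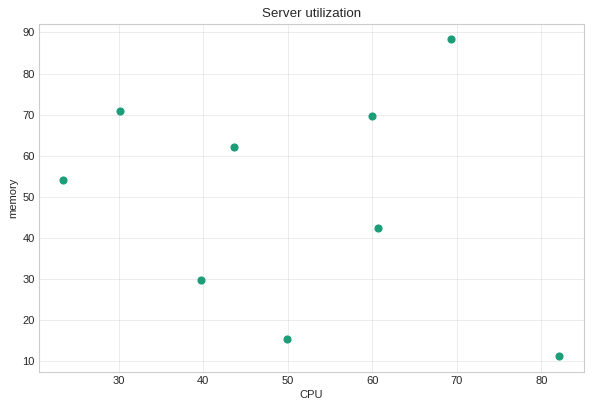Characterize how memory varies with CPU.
Points are roughly uncorrelated; weak (|r| ≈ 0.2).

no clear correlation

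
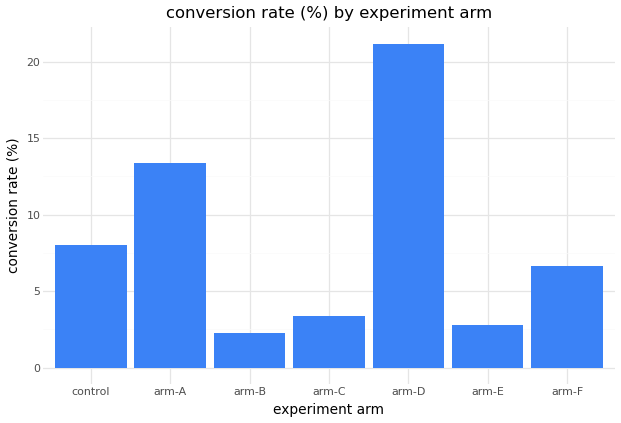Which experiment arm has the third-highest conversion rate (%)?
Top 4: arm-D ≈ 22, arm-A ≈ 14, control ≈ 8, arm-F ≈ 6.

control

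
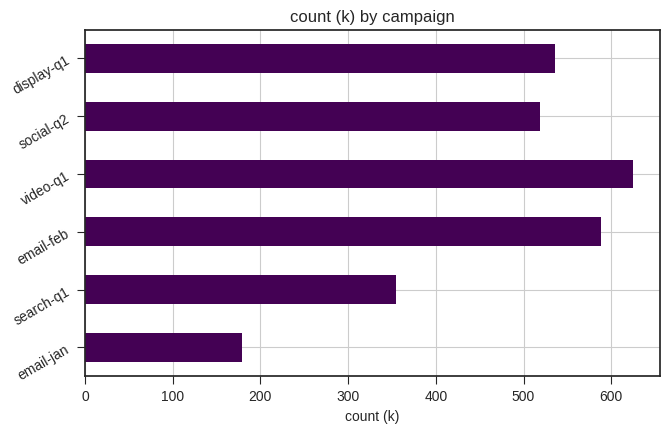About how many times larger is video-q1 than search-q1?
≈ 1.5×

video-q1 ≈ 600, search-q1 ≈ 400; 600/400 ≈ 1.5.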